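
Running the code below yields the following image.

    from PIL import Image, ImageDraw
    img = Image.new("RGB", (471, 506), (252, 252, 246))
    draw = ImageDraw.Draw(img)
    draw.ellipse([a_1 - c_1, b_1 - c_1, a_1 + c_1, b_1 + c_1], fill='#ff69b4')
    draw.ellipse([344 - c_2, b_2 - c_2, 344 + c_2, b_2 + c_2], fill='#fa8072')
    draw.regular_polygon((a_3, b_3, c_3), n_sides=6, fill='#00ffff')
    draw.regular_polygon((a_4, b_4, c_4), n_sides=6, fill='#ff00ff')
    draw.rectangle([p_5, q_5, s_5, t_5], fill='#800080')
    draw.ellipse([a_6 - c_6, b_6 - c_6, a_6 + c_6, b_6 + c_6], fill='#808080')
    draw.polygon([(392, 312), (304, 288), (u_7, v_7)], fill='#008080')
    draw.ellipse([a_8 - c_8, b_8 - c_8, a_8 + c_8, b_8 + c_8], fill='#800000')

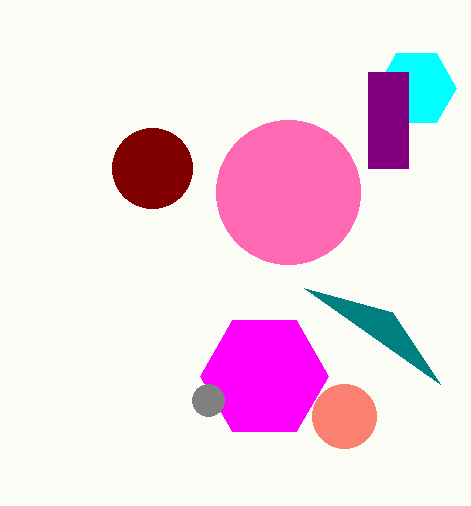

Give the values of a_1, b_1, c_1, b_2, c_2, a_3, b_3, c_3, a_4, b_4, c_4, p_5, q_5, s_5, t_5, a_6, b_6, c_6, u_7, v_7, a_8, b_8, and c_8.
a_1 = 288, b_1 = 192, c_1 = 72, b_2 = 416, c_2 = 32, a_3 = 416, b_3 = 88, c_3 = 40, a_4 = 264, b_4 = 376, c_4 = 64, p_5 = 368, q_5 = 72, s_5 = 408, t_5 = 168, a_6 = 208, b_6 = 400, c_6 = 16, u_7 = 440, v_7 = 384, a_8 = 152, b_8 = 168, c_8 = 40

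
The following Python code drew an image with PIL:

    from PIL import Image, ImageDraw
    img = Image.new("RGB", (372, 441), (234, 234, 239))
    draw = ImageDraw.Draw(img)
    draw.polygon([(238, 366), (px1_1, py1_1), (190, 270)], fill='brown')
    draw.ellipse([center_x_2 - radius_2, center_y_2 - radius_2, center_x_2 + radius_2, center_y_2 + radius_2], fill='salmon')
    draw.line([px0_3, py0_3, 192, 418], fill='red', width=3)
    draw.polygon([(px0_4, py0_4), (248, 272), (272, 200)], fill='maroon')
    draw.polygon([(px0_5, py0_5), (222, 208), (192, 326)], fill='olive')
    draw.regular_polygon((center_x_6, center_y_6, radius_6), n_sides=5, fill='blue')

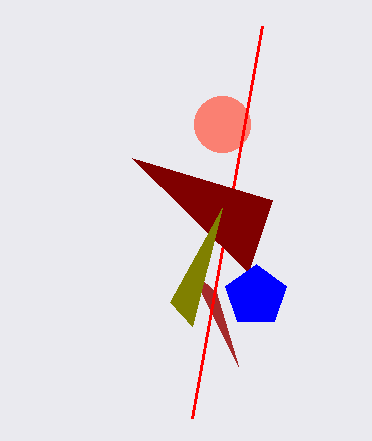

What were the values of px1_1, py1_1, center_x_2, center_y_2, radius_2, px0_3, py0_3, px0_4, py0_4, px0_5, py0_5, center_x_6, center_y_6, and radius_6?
px1_1 = 216
py1_1 = 292
center_x_2 = 222
center_y_2 = 124
radius_2 = 28
px0_3 = 262
py0_3 = 26
px0_4 = 132
py0_4 = 158
px0_5 = 170
py0_5 = 302
center_x_6 = 256
center_y_6 = 296
radius_6 = 32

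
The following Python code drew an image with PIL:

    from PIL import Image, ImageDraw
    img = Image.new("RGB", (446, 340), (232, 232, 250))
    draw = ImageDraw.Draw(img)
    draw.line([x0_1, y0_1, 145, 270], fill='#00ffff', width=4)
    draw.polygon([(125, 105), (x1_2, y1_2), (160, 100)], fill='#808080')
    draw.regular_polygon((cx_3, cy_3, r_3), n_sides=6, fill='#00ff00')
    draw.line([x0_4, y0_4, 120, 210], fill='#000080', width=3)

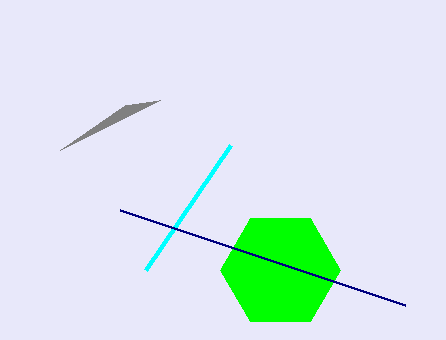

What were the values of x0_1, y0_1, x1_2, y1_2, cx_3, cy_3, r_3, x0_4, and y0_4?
x0_1 = 230
y0_1 = 145
x1_2 = 60
y1_2 = 150
cx_3 = 280
cy_3 = 270
r_3 = 60
x0_4 = 405
y0_4 = 305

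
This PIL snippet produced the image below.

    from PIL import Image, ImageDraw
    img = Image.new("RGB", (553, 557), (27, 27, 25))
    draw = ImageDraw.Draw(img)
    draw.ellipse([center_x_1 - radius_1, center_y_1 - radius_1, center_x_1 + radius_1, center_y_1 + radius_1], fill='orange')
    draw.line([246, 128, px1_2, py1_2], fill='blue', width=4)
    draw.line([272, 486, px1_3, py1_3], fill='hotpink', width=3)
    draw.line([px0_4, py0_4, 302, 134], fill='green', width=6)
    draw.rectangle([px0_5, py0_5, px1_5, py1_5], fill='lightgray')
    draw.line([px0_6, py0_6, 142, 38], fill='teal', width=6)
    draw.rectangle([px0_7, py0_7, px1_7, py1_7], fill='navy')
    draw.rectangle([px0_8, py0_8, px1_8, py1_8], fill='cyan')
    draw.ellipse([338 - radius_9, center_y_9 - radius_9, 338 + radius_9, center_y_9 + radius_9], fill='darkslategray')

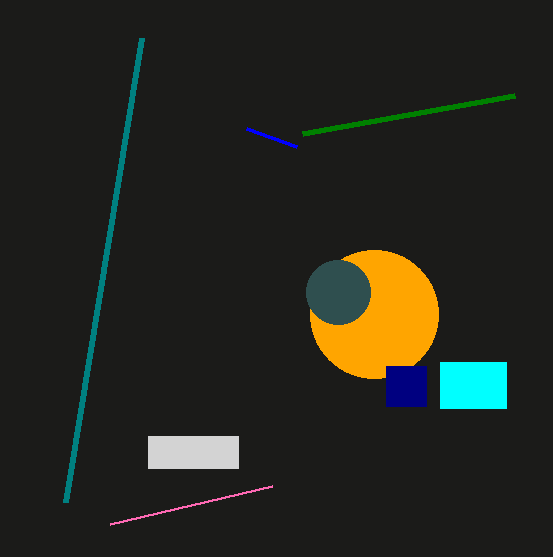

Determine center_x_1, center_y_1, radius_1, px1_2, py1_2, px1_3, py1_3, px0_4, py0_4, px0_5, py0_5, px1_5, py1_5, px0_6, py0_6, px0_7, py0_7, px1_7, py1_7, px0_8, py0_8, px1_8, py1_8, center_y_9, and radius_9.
center_x_1 = 374, center_y_1 = 314, radius_1 = 64, px1_2 = 296, py1_2 = 146, px1_3 = 110, py1_3 = 524, px0_4 = 514, py0_4 = 96, px0_5 = 148, py0_5 = 436, px1_5 = 238, py1_5 = 468, px0_6 = 66, py0_6 = 502, px0_7 = 386, py0_7 = 366, px1_7 = 426, py1_7 = 406, px0_8 = 440, py0_8 = 362, px1_8 = 506, py1_8 = 408, center_y_9 = 292, radius_9 = 32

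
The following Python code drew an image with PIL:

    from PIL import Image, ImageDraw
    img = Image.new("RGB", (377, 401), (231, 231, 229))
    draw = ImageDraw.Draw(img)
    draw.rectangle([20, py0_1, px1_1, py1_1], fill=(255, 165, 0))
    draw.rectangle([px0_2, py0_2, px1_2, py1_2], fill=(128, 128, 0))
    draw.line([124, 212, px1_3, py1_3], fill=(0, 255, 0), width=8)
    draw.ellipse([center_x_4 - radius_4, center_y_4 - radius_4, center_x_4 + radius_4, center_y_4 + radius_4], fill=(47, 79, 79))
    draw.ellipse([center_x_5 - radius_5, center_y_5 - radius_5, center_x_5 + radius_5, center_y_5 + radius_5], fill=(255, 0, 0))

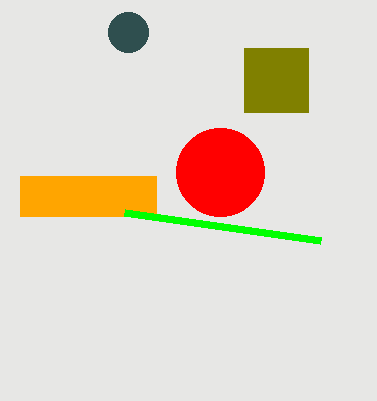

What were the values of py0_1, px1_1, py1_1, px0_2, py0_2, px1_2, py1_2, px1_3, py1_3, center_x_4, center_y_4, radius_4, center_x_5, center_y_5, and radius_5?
py0_1 = 176, px1_1 = 156, py1_1 = 216, px0_2 = 244, py0_2 = 48, px1_2 = 308, py1_2 = 112, px1_3 = 320, py1_3 = 240, center_x_4 = 128, center_y_4 = 32, radius_4 = 20, center_x_5 = 220, center_y_5 = 172, radius_5 = 44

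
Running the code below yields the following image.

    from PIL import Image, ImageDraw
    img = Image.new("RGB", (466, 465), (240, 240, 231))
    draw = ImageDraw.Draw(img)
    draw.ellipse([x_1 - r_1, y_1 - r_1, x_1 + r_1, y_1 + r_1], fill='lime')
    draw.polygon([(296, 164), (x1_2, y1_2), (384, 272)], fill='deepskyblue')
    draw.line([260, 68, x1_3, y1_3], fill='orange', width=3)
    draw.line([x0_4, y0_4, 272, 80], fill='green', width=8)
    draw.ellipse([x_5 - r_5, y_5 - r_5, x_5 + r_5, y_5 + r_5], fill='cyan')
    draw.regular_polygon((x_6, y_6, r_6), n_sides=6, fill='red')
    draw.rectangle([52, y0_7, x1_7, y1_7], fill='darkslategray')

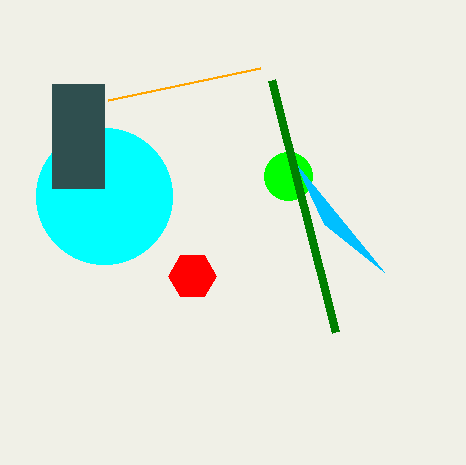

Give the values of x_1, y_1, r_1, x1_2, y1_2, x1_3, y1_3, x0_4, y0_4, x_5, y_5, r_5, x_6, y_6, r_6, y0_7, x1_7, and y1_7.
x_1 = 288; y_1 = 176; r_1 = 24; x1_2 = 324; y1_2 = 224; x1_3 = 108; y1_3 = 100; x0_4 = 336; y0_4 = 332; x_5 = 104; y_5 = 196; r_5 = 68; x_6 = 192; y_6 = 276; r_6 = 24; y0_7 = 84; x1_7 = 104; y1_7 = 188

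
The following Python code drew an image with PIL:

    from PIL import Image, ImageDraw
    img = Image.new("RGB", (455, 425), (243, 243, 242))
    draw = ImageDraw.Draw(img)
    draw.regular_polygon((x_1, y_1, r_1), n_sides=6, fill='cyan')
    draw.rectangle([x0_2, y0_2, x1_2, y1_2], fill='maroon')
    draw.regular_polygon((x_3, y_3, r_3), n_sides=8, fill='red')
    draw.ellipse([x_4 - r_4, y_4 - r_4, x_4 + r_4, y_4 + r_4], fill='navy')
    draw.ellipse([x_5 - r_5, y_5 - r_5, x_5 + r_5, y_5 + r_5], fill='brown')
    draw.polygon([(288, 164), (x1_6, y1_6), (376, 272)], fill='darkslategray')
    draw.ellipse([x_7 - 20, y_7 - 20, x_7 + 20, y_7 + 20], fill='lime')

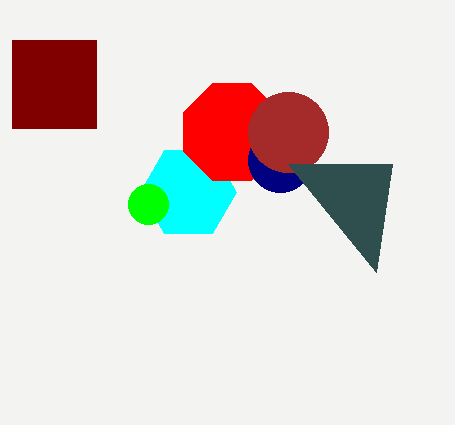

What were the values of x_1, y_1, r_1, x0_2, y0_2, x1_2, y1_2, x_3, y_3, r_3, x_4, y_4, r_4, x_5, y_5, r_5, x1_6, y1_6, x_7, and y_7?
x_1 = 188
y_1 = 192
r_1 = 48
x0_2 = 12
y0_2 = 40
x1_2 = 96
y1_2 = 128
x_3 = 232
y_3 = 132
r_3 = 52
x_4 = 280
y_4 = 160
r_4 = 32
x_5 = 288
y_5 = 132
r_5 = 40
x1_6 = 392
y1_6 = 164
x_7 = 148
y_7 = 204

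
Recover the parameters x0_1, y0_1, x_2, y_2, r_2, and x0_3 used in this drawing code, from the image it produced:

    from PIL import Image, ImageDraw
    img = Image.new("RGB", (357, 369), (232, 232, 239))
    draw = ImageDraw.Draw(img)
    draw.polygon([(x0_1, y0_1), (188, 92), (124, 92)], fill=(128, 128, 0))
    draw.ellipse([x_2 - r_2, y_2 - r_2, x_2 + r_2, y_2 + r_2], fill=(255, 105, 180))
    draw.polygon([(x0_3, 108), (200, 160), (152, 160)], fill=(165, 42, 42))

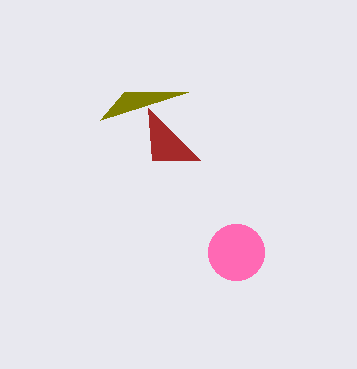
x0_1 = 100, y0_1 = 120, x_2 = 236, y_2 = 252, r_2 = 28, x0_3 = 148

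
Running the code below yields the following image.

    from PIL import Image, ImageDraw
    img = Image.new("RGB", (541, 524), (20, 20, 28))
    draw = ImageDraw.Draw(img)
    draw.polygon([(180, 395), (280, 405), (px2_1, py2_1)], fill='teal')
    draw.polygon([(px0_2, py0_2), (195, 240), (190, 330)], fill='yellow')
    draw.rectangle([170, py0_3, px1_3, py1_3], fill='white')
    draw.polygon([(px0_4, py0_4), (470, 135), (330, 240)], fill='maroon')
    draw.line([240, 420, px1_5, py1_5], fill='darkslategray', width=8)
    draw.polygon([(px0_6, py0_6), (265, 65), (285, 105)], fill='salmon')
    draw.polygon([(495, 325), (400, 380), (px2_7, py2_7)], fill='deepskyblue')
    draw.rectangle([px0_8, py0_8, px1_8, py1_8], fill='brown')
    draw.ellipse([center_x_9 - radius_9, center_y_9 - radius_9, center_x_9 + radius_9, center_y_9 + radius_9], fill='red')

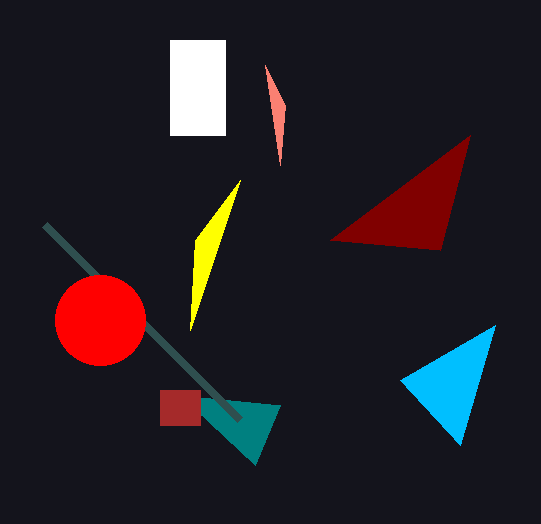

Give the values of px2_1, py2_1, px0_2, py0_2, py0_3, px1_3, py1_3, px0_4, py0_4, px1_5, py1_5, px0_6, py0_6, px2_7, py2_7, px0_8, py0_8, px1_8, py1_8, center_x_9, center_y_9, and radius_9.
px2_1 = 255
py2_1 = 465
px0_2 = 240
py0_2 = 180
py0_3 = 40
px1_3 = 225
py1_3 = 135
px0_4 = 440
py0_4 = 250
px1_5 = 45
py1_5 = 225
px0_6 = 280
py0_6 = 165
px2_7 = 460
py2_7 = 445
px0_8 = 160
py0_8 = 390
px1_8 = 200
py1_8 = 425
center_x_9 = 100
center_y_9 = 320
radius_9 = 45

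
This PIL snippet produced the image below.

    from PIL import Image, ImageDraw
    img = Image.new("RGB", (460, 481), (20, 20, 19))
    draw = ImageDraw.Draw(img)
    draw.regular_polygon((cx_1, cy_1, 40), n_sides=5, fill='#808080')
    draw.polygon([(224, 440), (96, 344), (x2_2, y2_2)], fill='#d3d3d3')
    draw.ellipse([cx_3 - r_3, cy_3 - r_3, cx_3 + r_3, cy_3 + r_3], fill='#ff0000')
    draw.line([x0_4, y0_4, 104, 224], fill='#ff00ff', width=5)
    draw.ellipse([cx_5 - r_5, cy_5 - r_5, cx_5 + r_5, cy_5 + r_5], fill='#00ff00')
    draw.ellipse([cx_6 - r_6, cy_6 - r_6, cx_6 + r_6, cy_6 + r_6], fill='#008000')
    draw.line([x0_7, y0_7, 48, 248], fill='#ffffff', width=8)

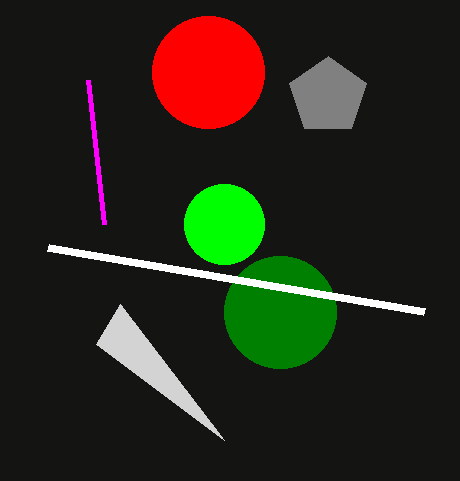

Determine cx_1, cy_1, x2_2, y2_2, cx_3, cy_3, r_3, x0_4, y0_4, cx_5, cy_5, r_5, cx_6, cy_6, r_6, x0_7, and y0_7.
cx_1 = 328, cy_1 = 96, x2_2 = 120, y2_2 = 304, cx_3 = 208, cy_3 = 72, r_3 = 56, x0_4 = 88, y0_4 = 80, cx_5 = 224, cy_5 = 224, r_5 = 40, cx_6 = 280, cy_6 = 312, r_6 = 56, x0_7 = 424, y0_7 = 312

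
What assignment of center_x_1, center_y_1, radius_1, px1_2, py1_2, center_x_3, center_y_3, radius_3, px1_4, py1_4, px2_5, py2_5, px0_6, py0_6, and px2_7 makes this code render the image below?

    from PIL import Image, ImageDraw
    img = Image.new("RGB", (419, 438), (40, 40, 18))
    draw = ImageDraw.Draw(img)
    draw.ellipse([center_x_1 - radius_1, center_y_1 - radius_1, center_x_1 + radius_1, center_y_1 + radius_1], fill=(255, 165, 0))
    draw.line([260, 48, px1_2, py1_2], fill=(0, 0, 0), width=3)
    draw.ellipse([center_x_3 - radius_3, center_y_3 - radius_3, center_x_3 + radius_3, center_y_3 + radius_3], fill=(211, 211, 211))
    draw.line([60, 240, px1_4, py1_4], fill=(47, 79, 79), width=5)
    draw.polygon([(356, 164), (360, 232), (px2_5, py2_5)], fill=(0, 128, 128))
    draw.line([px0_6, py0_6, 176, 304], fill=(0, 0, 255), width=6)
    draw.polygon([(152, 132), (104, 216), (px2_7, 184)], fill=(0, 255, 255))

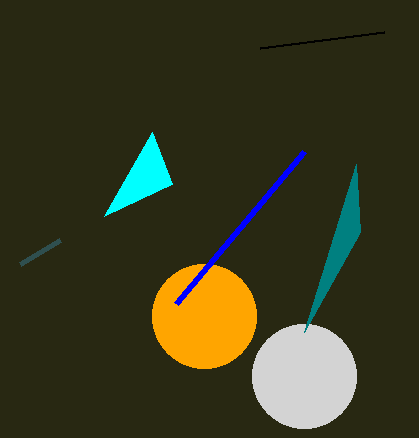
center_x_1 = 204, center_y_1 = 316, radius_1 = 52, px1_2 = 384, py1_2 = 32, center_x_3 = 304, center_y_3 = 376, radius_3 = 52, px1_4 = 20, py1_4 = 264, px2_5 = 304, py2_5 = 332, px0_6 = 304, py0_6 = 152, px2_7 = 172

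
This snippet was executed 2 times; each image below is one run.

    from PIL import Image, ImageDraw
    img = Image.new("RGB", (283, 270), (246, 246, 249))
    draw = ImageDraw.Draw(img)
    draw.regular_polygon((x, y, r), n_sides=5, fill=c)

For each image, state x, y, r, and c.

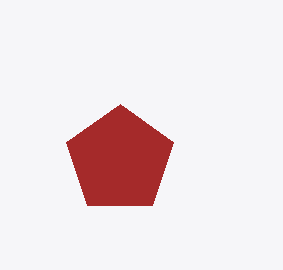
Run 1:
x = 120, y = 160, r = 56, c = 'brown'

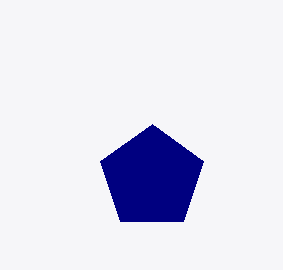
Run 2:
x = 152, y = 178, r = 54, c = 'navy'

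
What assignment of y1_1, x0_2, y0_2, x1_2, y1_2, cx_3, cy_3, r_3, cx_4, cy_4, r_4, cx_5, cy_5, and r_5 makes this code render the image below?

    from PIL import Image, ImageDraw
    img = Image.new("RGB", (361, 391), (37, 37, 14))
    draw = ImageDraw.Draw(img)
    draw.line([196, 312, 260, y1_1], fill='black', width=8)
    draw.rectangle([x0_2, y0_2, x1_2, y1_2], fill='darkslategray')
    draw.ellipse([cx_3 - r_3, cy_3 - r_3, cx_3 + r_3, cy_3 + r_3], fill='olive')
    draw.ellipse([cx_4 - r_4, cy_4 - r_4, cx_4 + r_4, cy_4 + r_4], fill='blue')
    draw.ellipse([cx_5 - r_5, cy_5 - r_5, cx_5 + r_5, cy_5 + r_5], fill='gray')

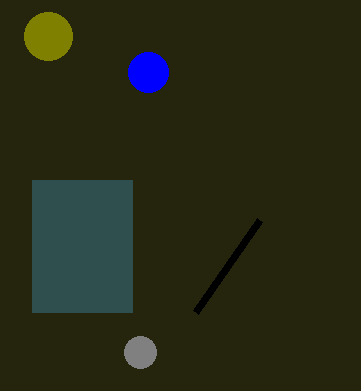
y1_1 = 220
x0_2 = 32
y0_2 = 180
x1_2 = 132
y1_2 = 312
cx_3 = 48
cy_3 = 36
r_3 = 24
cx_4 = 148
cy_4 = 72
r_4 = 20
cx_5 = 140
cy_5 = 352
r_5 = 16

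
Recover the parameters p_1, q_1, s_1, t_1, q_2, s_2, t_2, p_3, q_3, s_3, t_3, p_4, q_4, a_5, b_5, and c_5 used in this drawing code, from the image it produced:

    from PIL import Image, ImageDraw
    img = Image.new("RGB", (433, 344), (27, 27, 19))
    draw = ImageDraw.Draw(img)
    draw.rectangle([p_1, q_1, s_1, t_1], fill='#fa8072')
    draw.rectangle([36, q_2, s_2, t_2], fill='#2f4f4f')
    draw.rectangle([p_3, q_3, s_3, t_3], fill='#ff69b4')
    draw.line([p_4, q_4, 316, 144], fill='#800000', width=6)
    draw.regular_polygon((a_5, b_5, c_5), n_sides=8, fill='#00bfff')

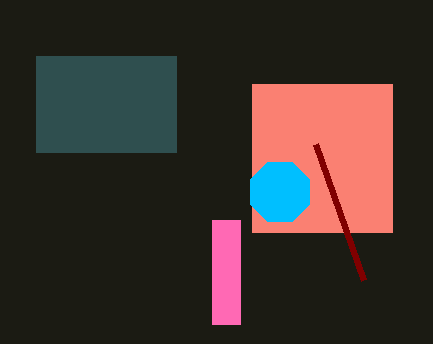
p_1 = 252
q_1 = 84
s_1 = 392
t_1 = 232
q_2 = 56
s_2 = 176
t_2 = 152
p_3 = 212
q_3 = 220
s_3 = 240
t_3 = 324
p_4 = 364
q_4 = 280
a_5 = 280
b_5 = 192
c_5 = 32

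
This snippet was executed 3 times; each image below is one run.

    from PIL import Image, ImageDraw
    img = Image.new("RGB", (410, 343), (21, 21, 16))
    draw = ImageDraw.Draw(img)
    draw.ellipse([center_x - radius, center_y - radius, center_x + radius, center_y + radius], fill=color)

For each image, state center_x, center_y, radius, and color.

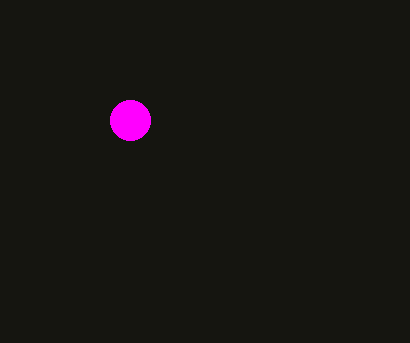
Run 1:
center_x = 130; center_y = 120; radius = 20; color = 'magenta'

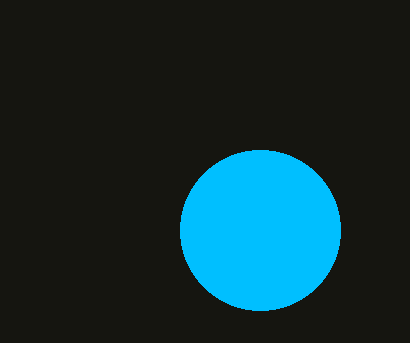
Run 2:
center_x = 260; center_y = 230; radius = 80; color = 'deepskyblue'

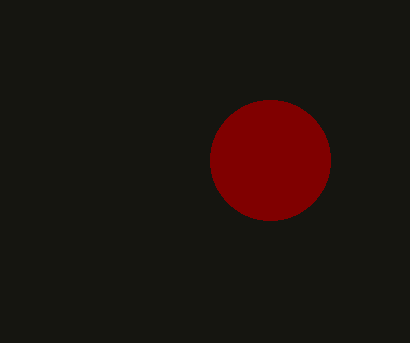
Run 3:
center_x = 270, center_y = 160, radius = 60, color = 'maroon'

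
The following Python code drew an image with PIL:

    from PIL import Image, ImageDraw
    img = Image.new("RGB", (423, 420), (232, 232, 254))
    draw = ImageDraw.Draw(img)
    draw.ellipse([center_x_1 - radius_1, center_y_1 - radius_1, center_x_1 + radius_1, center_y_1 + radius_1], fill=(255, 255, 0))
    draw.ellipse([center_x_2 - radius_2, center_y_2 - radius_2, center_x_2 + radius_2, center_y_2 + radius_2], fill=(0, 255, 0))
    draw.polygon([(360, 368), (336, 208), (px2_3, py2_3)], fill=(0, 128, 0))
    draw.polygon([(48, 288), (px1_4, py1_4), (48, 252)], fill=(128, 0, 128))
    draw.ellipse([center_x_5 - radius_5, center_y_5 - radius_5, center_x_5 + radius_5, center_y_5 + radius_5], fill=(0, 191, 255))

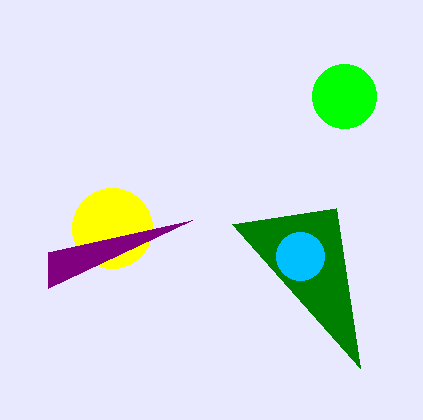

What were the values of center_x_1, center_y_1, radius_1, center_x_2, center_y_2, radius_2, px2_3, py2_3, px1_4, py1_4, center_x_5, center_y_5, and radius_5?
center_x_1 = 112
center_y_1 = 228
radius_1 = 40
center_x_2 = 344
center_y_2 = 96
radius_2 = 32
px2_3 = 232
py2_3 = 224
px1_4 = 192
py1_4 = 220
center_x_5 = 300
center_y_5 = 256
radius_5 = 24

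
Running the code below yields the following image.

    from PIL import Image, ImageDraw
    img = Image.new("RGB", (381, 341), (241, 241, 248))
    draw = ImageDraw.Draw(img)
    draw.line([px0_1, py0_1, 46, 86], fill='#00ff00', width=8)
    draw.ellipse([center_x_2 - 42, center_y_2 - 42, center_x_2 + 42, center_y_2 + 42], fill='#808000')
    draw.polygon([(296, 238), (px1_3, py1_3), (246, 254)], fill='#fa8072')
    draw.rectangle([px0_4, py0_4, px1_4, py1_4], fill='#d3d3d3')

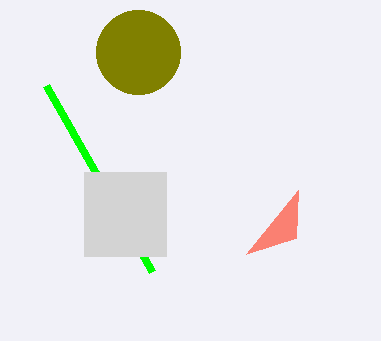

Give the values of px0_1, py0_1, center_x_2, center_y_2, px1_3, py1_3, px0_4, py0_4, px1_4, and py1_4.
px0_1 = 152
py0_1 = 272
center_x_2 = 138
center_y_2 = 52
px1_3 = 298
py1_3 = 190
px0_4 = 84
py0_4 = 172
px1_4 = 166
py1_4 = 256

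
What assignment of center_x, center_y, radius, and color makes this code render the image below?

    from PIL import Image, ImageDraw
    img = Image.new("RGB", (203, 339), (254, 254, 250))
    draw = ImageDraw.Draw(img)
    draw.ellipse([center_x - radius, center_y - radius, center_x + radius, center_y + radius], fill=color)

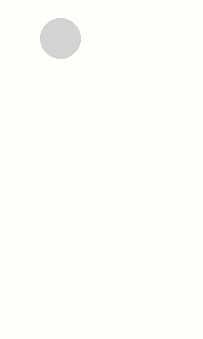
center_x = 60, center_y = 38, radius = 20, color = 'lightgray'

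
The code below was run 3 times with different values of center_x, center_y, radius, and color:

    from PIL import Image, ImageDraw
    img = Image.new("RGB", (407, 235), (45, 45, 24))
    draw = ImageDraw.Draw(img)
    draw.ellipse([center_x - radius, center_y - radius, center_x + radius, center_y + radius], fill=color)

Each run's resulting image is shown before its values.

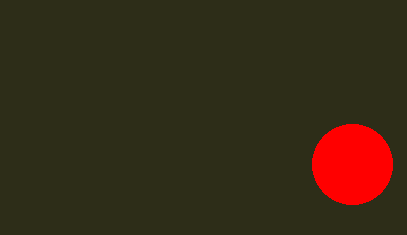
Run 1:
center_x = 352
center_y = 164
radius = 40
color = 'red'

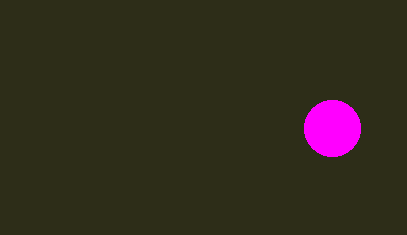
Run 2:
center_x = 332; center_y = 128; radius = 28; color = 'magenta'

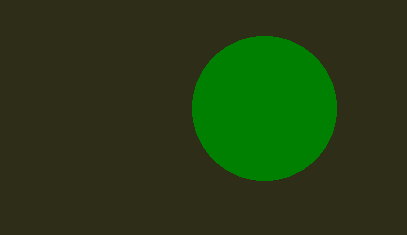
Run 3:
center_x = 264
center_y = 108
radius = 72
color = 'green'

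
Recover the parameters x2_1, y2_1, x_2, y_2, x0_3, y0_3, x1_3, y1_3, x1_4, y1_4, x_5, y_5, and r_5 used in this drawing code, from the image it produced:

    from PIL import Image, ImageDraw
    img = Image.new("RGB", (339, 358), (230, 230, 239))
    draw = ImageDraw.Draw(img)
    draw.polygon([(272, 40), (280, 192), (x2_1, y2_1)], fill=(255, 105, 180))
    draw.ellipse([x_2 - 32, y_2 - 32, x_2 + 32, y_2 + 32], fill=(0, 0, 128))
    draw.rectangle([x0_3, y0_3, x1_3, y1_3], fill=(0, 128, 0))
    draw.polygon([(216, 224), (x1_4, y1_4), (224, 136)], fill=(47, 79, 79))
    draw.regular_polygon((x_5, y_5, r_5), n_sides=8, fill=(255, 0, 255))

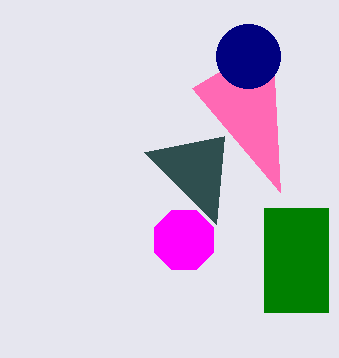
x2_1 = 192, y2_1 = 88, x_2 = 248, y_2 = 56, x0_3 = 264, y0_3 = 208, x1_3 = 328, y1_3 = 312, x1_4 = 144, y1_4 = 152, x_5 = 184, y_5 = 240, r_5 = 32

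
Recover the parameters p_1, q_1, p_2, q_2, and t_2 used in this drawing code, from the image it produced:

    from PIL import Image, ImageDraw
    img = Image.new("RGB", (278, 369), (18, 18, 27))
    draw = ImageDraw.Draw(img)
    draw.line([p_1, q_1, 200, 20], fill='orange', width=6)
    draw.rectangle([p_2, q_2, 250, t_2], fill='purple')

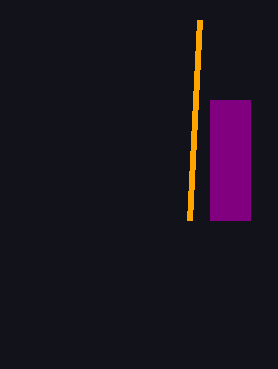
p_1 = 190
q_1 = 220
p_2 = 210
q_2 = 100
t_2 = 220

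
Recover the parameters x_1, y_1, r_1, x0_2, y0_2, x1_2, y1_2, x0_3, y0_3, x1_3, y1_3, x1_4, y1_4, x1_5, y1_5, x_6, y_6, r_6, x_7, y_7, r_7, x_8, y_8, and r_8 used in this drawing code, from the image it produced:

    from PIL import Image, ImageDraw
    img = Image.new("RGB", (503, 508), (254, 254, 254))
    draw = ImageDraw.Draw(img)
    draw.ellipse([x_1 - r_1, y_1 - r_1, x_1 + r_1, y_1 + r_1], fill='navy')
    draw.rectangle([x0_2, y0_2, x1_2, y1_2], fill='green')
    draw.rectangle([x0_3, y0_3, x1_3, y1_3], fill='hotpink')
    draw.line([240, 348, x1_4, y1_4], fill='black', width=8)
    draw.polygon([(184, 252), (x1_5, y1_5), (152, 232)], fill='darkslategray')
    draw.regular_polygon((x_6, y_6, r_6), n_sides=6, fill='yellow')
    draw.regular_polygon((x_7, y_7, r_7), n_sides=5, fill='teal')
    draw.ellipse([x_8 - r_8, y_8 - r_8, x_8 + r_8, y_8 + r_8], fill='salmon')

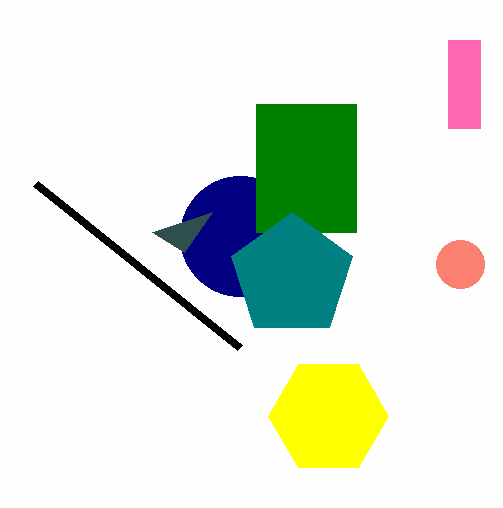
x_1 = 240; y_1 = 236; r_1 = 60; x0_2 = 256; y0_2 = 104; x1_2 = 356; y1_2 = 232; x0_3 = 448; y0_3 = 40; x1_3 = 480; y1_3 = 128; x1_4 = 36; y1_4 = 184; x1_5 = 212; y1_5 = 212; x_6 = 328; y_6 = 416; r_6 = 60; x_7 = 292; y_7 = 276; r_7 = 64; x_8 = 460; y_8 = 264; r_8 = 24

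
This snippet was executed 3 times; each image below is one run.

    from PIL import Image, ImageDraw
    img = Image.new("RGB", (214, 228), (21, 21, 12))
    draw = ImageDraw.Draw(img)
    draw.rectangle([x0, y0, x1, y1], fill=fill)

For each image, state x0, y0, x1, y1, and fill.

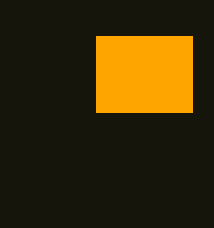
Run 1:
x0 = 96, y0 = 36, x1 = 192, y1 = 112, fill = 'orange'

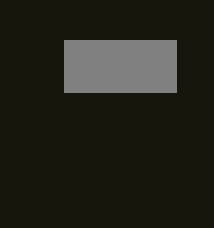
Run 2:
x0 = 64, y0 = 40, x1 = 176, y1 = 92, fill = 'gray'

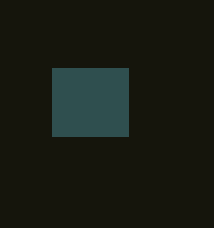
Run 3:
x0 = 52, y0 = 68, x1 = 128, y1 = 136, fill = 'darkslategray'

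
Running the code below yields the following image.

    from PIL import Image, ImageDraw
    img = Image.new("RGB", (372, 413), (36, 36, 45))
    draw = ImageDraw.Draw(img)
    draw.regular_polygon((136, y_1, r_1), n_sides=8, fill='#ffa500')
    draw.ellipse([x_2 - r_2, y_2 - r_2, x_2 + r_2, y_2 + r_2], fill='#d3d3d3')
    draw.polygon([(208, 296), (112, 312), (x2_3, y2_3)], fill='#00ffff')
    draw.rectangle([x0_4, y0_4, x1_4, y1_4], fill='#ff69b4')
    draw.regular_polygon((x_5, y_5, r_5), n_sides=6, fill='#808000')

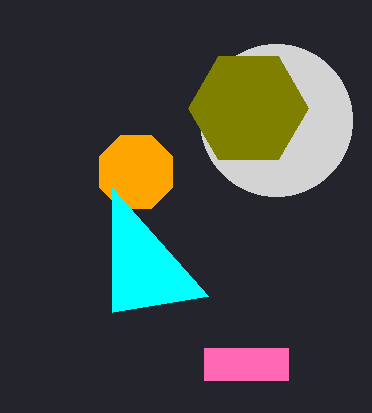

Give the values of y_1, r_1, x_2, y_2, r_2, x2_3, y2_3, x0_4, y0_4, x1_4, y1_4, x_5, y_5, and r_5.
y_1 = 172, r_1 = 40, x_2 = 276, y_2 = 120, r_2 = 76, x2_3 = 112, y2_3 = 188, x0_4 = 204, y0_4 = 348, x1_4 = 288, y1_4 = 380, x_5 = 248, y_5 = 108, r_5 = 60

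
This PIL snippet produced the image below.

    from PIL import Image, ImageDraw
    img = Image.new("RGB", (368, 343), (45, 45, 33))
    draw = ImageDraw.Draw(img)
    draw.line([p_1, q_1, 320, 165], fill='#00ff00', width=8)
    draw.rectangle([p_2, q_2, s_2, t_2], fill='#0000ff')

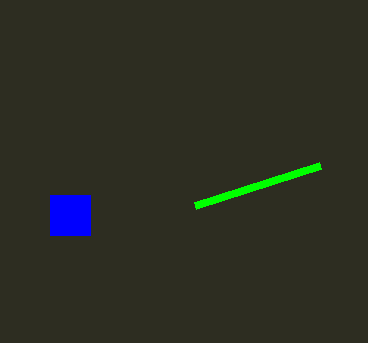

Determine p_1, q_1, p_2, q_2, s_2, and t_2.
p_1 = 195; q_1 = 205; p_2 = 50; q_2 = 195; s_2 = 90; t_2 = 235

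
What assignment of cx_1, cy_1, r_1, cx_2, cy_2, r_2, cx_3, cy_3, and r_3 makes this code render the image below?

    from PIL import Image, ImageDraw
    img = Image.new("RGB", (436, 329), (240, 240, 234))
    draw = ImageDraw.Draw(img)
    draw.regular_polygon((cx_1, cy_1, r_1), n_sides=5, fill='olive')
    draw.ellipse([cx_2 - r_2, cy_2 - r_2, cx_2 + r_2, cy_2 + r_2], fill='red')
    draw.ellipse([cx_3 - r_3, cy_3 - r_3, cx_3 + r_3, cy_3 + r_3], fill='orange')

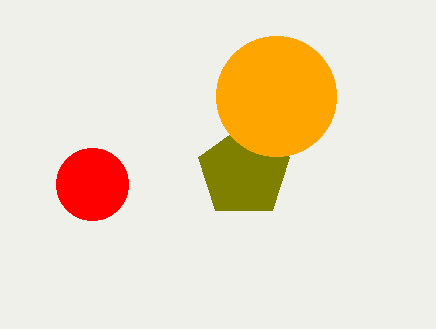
cx_1 = 244, cy_1 = 172, r_1 = 48, cx_2 = 92, cy_2 = 184, r_2 = 36, cx_3 = 276, cy_3 = 96, r_3 = 60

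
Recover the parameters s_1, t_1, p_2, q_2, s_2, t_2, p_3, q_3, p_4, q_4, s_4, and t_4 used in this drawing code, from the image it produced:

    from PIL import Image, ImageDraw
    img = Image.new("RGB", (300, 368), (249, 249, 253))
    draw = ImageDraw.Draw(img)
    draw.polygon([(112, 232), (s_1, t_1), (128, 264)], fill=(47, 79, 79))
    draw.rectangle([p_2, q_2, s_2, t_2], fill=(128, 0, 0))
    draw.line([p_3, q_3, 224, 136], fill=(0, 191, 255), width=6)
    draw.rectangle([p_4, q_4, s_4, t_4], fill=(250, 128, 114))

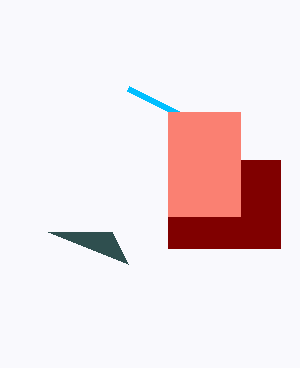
s_1 = 48, t_1 = 232, p_2 = 168, q_2 = 160, s_2 = 280, t_2 = 248, p_3 = 128, q_3 = 88, p_4 = 168, q_4 = 112, s_4 = 240, t_4 = 216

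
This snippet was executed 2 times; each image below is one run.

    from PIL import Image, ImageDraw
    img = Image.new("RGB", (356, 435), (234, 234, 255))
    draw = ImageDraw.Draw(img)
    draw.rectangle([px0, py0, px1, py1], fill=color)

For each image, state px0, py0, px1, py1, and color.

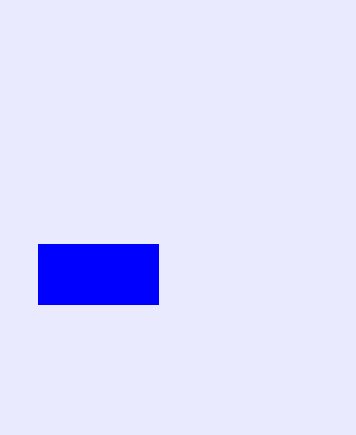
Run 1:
px0 = 38
py0 = 244
px1 = 158
py1 = 304
color = 'blue'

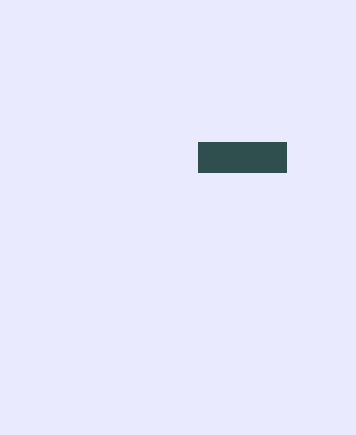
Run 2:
px0 = 198
py0 = 142
px1 = 286
py1 = 172
color = 'darkslategray'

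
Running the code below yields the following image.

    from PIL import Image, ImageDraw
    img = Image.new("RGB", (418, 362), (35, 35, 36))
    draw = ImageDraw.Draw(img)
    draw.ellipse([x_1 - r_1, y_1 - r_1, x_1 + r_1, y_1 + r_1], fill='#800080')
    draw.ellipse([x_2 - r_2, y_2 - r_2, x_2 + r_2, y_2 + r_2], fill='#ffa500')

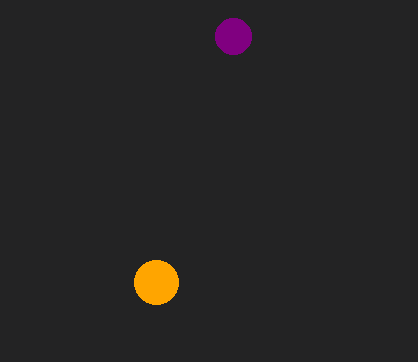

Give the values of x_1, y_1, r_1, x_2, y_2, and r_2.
x_1 = 233, y_1 = 36, r_1 = 18, x_2 = 156, y_2 = 282, r_2 = 22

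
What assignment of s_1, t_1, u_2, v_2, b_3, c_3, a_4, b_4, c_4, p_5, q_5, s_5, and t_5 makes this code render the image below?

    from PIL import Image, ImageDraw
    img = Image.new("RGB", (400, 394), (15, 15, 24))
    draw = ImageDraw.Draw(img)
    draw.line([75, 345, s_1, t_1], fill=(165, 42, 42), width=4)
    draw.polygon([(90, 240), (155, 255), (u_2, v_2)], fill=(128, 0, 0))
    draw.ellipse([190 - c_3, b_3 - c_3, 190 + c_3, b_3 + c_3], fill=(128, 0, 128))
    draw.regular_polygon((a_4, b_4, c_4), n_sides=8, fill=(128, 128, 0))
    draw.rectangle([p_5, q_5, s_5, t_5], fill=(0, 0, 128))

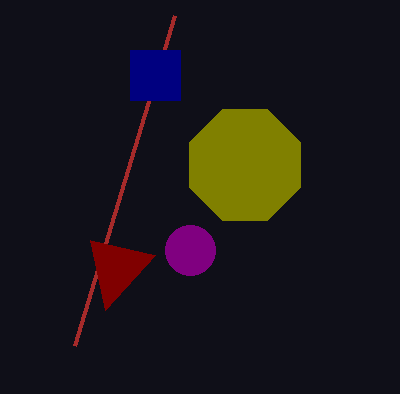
s_1 = 175
t_1 = 15
u_2 = 105
v_2 = 310
b_3 = 250
c_3 = 25
a_4 = 245
b_4 = 165
c_4 = 60
p_5 = 130
q_5 = 50
s_5 = 180
t_5 = 100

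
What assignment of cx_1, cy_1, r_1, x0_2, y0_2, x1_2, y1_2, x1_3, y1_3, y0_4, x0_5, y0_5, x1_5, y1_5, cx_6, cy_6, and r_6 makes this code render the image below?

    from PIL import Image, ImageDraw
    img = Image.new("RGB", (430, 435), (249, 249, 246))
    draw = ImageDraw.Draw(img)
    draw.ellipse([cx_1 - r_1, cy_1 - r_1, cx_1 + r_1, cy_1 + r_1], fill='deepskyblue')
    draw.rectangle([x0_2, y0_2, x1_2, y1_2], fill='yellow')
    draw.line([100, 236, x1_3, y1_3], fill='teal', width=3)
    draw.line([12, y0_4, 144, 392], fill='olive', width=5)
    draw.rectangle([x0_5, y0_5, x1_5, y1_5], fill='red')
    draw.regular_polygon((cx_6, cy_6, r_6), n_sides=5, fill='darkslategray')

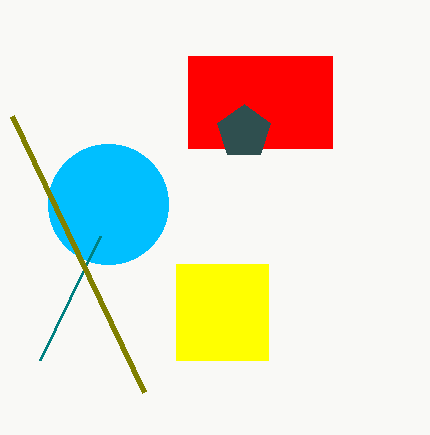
cx_1 = 108; cy_1 = 204; r_1 = 60; x0_2 = 176; y0_2 = 264; x1_2 = 268; y1_2 = 360; x1_3 = 40; y1_3 = 360; y0_4 = 116; x0_5 = 188; y0_5 = 56; x1_5 = 332; y1_5 = 148; cx_6 = 244; cy_6 = 132; r_6 = 28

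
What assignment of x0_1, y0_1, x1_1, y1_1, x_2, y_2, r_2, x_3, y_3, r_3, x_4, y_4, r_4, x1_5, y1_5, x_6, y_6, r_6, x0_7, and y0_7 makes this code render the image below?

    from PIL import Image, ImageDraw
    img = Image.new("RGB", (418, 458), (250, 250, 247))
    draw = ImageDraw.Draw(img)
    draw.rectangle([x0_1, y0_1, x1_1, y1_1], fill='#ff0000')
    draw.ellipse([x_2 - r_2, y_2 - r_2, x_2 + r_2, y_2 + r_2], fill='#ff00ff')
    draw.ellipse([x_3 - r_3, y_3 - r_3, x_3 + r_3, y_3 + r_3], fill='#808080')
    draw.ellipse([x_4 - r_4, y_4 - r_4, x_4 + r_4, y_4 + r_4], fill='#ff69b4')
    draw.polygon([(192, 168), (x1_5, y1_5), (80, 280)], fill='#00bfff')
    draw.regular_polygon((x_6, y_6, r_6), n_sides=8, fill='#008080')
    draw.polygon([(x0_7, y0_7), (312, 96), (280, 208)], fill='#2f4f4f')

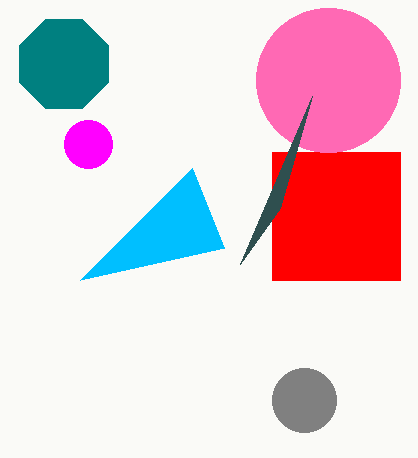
x0_1 = 272, y0_1 = 152, x1_1 = 400, y1_1 = 280, x_2 = 88, y_2 = 144, r_2 = 24, x_3 = 304, y_3 = 400, r_3 = 32, x_4 = 328, y_4 = 80, r_4 = 72, x1_5 = 224, y1_5 = 248, x_6 = 64, y_6 = 64, r_6 = 48, x0_7 = 240, y0_7 = 264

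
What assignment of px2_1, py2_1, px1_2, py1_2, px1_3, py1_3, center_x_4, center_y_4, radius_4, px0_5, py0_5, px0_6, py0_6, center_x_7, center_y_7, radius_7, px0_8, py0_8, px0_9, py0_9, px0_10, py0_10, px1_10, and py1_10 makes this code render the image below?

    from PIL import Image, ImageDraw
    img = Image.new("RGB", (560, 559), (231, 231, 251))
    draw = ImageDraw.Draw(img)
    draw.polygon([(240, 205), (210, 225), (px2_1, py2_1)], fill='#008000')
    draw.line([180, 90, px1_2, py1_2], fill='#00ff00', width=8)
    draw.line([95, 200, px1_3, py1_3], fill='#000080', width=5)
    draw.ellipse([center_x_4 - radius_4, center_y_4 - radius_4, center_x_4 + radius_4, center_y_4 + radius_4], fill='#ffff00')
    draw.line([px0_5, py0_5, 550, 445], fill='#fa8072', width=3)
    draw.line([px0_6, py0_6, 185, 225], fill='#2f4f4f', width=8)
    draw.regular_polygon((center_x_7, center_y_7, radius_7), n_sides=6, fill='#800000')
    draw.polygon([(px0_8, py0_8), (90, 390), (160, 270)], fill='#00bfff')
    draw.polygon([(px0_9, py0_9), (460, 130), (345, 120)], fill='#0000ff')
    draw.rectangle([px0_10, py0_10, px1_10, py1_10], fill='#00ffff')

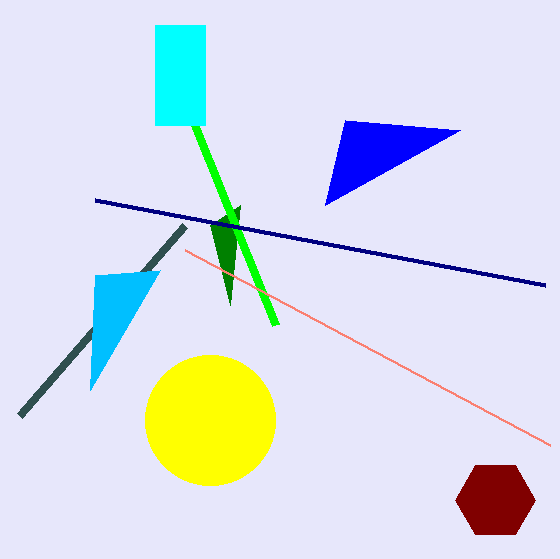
px2_1 = 230
py2_1 = 305
px1_2 = 275
py1_2 = 325
px1_3 = 545
py1_3 = 285
center_x_4 = 210
center_y_4 = 420
radius_4 = 65
px0_5 = 185
py0_5 = 250
px0_6 = 20
py0_6 = 415
center_x_7 = 495
center_y_7 = 500
radius_7 = 40
px0_8 = 95
py0_8 = 275
px0_9 = 325
py0_9 = 205
px0_10 = 155
py0_10 = 25
px1_10 = 205
py1_10 = 125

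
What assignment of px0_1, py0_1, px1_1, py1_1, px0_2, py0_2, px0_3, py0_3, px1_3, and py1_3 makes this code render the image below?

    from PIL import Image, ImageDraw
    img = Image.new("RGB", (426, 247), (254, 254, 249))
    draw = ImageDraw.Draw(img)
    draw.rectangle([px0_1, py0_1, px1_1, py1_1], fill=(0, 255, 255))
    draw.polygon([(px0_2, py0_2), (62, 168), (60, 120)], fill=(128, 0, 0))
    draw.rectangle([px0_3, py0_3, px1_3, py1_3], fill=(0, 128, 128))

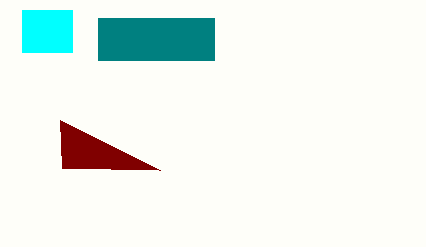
px0_1 = 22; py0_1 = 10; px1_1 = 72; py1_1 = 52; px0_2 = 160; py0_2 = 170; px0_3 = 98; py0_3 = 18; px1_3 = 214; py1_3 = 60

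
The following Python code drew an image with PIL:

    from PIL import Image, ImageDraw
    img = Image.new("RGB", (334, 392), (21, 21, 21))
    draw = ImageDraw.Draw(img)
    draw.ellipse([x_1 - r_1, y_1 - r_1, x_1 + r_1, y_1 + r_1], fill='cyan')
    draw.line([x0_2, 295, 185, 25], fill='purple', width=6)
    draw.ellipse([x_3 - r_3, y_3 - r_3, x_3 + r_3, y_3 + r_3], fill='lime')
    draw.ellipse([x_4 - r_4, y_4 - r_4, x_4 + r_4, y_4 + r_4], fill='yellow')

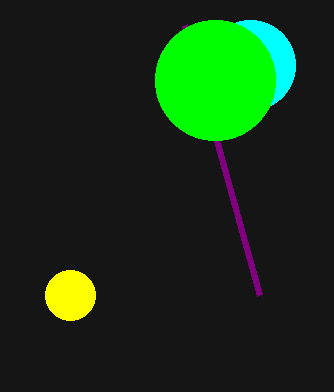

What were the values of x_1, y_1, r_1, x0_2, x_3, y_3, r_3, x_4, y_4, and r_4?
x_1 = 250
y_1 = 65
r_1 = 45
x0_2 = 260
x_3 = 215
y_3 = 80
r_3 = 60
x_4 = 70
y_4 = 295
r_4 = 25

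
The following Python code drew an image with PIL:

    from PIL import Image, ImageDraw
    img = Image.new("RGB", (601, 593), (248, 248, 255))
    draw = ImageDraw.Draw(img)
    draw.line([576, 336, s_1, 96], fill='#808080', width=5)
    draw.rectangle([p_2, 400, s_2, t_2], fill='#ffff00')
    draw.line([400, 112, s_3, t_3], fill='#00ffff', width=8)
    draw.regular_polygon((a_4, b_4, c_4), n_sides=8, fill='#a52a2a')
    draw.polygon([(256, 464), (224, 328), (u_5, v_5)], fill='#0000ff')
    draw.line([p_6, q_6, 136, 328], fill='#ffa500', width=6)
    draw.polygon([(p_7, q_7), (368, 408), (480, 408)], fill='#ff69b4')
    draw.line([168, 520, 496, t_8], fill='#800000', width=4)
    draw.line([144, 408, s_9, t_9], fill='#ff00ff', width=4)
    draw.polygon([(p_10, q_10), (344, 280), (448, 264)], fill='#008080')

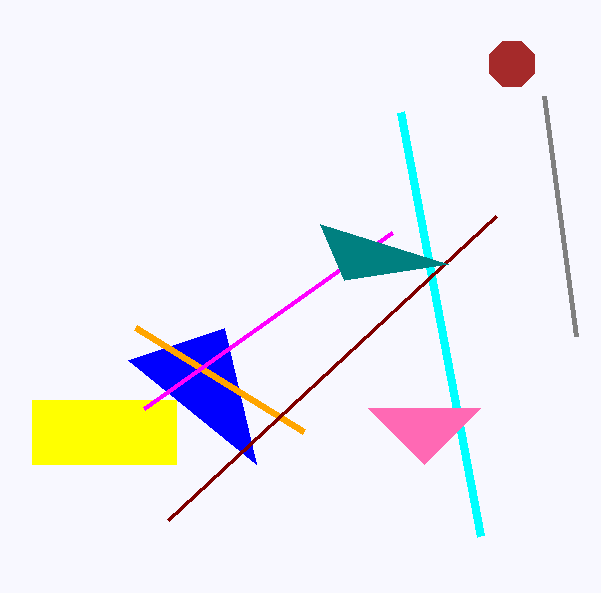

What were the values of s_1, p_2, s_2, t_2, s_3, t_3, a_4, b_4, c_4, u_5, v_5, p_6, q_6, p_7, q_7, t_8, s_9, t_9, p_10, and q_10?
s_1 = 544; p_2 = 32; s_2 = 176; t_2 = 464; s_3 = 480; t_3 = 536; a_4 = 512; b_4 = 64; c_4 = 24; u_5 = 128; v_5 = 360; p_6 = 304; q_6 = 432; p_7 = 424; q_7 = 464; t_8 = 216; s_9 = 392; t_9 = 232; p_10 = 320; q_10 = 224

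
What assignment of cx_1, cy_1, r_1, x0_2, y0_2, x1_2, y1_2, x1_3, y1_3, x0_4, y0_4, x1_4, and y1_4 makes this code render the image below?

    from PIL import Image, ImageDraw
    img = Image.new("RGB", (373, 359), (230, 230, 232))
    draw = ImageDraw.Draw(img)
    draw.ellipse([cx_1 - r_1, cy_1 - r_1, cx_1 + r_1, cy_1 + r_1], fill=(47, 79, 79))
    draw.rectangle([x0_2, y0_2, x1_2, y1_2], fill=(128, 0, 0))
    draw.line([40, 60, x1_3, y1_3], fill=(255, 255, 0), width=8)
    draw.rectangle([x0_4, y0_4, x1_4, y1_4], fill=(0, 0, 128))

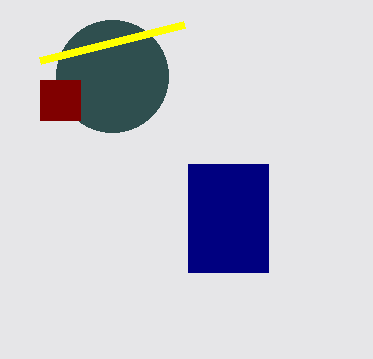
cx_1 = 112; cy_1 = 76; r_1 = 56; x0_2 = 40; y0_2 = 80; x1_2 = 80; y1_2 = 120; x1_3 = 184; y1_3 = 24; x0_4 = 188; y0_4 = 164; x1_4 = 268; y1_4 = 272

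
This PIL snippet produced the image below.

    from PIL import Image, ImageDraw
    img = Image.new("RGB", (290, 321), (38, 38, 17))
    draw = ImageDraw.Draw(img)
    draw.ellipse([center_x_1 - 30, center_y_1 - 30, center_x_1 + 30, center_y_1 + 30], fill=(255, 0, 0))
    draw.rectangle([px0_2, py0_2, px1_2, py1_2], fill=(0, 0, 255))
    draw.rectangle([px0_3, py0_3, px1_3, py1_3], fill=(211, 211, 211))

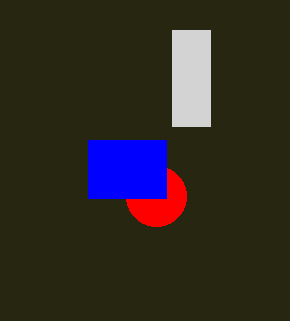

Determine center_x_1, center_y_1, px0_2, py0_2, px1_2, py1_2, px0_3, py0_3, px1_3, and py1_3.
center_x_1 = 156; center_y_1 = 196; px0_2 = 88; py0_2 = 140; px1_2 = 166; py1_2 = 198; px0_3 = 172; py0_3 = 30; px1_3 = 210; py1_3 = 126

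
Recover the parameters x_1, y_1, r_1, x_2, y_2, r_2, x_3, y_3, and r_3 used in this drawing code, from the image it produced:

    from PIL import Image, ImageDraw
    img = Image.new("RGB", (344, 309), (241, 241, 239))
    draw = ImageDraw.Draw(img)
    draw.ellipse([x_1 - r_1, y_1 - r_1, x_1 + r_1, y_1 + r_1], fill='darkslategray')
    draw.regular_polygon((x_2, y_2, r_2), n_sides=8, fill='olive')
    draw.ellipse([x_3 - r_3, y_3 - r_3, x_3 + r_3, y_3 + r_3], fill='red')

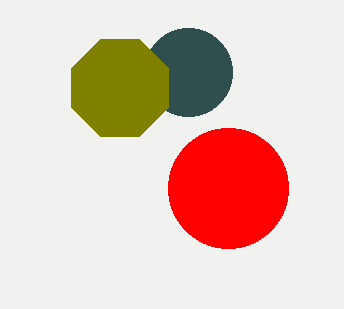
x_1 = 188
y_1 = 72
r_1 = 44
x_2 = 120
y_2 = 88
r_2 = 52
x_3 = 228
y_3 = 188
r_3 = 60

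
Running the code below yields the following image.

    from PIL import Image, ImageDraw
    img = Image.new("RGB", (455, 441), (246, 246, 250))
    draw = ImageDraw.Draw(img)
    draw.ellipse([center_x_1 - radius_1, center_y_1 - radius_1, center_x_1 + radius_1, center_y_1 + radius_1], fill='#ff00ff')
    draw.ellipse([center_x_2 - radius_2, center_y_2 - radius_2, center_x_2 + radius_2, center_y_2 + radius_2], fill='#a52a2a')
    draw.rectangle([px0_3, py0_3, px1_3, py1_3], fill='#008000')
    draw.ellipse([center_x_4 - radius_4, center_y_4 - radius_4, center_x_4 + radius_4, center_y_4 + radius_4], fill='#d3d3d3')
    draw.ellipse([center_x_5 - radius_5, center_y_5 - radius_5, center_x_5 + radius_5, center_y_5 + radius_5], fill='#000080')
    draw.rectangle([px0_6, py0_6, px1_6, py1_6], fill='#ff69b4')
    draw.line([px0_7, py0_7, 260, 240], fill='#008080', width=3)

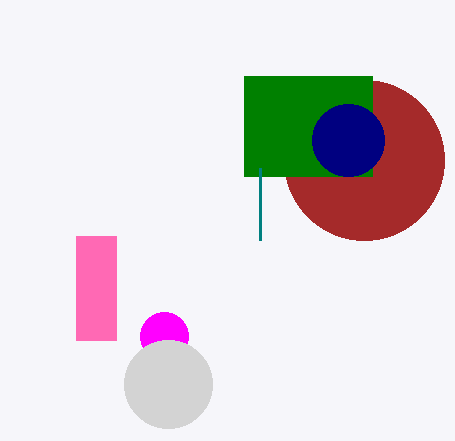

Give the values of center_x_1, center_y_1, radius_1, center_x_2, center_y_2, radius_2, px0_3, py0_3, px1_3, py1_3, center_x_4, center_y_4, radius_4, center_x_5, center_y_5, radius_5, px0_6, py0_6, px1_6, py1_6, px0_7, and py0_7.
center_x_1 = 164
center_y_1 = 336
radius_1 = 24
center_x_2 = 364
center_y_2 = 160
radius_2 = 80
px0_3 = 244
py0_3 = 76
px1_3 = 372
py1_3 = 176
center_x_4 = 168
center_y_4 = 384
radius_4 = 44
center_x_5 = 348
center_y_5 = 140
radius_5 = 36
px0_6 = 76
py0_6 = 236
px1_6 = 116
py1_6 = 340
px0_7 = 260
py0_7 = 168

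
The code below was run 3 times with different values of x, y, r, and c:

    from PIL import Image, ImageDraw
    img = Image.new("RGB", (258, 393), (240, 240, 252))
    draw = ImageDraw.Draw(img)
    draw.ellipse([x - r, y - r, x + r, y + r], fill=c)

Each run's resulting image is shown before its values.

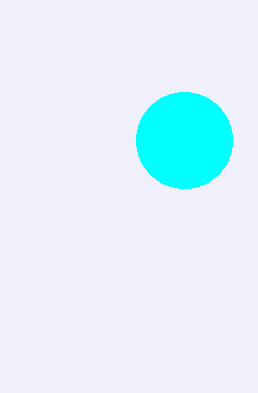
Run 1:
x = 184
y = 140
r = 48
c = 'cyan'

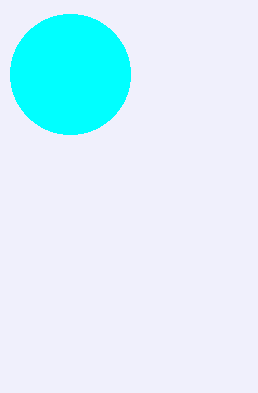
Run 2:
x = 70
y = 74
r = 60
c = 'cyan'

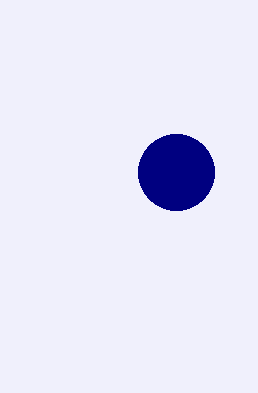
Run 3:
x = 176
y = 172
r = 38
c = 'navy'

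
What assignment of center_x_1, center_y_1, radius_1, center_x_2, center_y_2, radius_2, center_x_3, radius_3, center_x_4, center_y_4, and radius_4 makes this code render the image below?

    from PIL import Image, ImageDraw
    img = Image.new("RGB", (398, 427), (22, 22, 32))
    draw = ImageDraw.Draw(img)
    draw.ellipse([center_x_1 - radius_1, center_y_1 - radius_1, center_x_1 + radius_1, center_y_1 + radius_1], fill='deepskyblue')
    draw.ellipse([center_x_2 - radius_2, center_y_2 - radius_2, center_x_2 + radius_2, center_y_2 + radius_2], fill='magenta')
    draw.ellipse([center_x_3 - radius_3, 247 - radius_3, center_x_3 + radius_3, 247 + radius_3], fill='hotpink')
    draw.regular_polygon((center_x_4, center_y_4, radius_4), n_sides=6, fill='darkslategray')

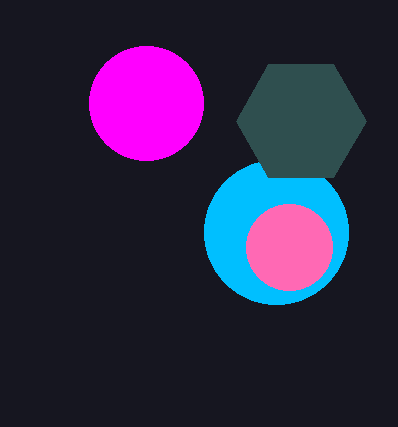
center_x_1 = 276, center_y_1 = 232, radius_1 = 72, center_x_2 = 146, center_y_2 = 103, radius_2 = 57, center_x_3 = 289, radius_3 = 43, center_x_4 = 301, center_y_4 = 121, radius_4 = 65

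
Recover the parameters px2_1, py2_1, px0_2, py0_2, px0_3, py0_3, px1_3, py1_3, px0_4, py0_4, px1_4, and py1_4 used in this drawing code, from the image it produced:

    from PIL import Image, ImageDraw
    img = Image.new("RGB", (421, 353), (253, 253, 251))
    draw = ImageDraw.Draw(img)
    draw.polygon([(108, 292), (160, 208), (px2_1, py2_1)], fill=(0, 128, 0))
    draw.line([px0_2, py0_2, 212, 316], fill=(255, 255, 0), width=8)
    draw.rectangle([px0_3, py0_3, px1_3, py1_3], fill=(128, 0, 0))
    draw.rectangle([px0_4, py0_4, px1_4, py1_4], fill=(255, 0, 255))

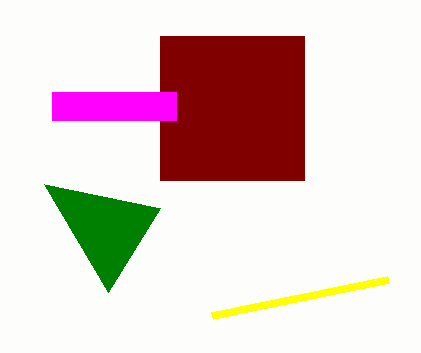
px2_1 = 44; py2_1 = 184; px0_2 = 388; py0_2 = 280; px0_3 = 160; py0_3 = 36; px1_3 = 304; py1_3 = 180; px0_4 = 52; py0_4 = 92; px1_4 = 176; py1_4 = 120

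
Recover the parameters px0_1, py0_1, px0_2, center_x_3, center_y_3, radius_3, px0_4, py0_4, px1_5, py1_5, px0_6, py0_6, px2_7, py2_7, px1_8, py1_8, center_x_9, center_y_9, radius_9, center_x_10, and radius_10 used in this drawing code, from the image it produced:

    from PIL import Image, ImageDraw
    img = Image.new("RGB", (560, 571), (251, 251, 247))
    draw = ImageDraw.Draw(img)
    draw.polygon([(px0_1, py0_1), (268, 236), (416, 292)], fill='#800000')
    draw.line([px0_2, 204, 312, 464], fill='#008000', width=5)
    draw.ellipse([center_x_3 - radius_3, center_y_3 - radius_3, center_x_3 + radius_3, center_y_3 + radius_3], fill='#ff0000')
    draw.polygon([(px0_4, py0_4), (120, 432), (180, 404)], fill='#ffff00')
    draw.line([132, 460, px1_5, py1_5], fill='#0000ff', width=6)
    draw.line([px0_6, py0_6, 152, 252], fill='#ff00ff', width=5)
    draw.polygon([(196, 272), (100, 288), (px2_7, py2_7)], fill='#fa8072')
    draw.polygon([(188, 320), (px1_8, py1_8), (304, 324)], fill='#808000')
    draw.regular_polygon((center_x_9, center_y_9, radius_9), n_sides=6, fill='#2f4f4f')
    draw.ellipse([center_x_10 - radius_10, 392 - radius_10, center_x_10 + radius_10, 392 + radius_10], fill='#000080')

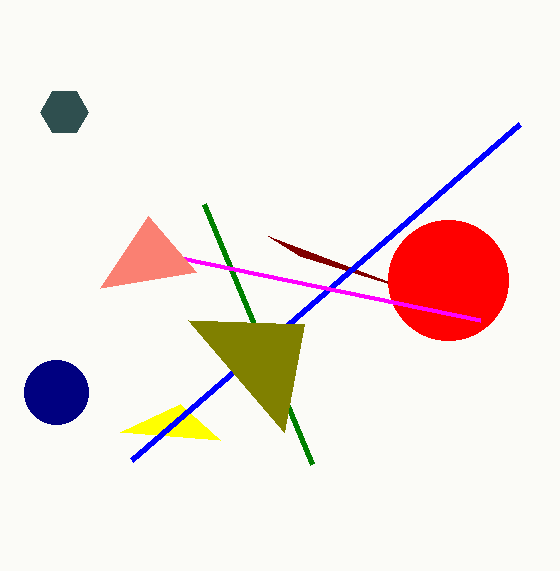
px0_1 = 300
py0_1 = 256
px0_2 = 204
center_x_3 = 448
center_y_3 = 280
radius_3 = 60
px0_4 = 220
py0_4 = 440
px1_5 = 520
py1_5 = 124
px0_6 = 480
py0_6 = 320
px2_7 = 148
py2_7 = 216
px1_8 = 284
py1_8 = 432
center_x_9 = 64
center_y_9 = 112
radius_9 = 24
center_x_10 = 56
radius_10 = 32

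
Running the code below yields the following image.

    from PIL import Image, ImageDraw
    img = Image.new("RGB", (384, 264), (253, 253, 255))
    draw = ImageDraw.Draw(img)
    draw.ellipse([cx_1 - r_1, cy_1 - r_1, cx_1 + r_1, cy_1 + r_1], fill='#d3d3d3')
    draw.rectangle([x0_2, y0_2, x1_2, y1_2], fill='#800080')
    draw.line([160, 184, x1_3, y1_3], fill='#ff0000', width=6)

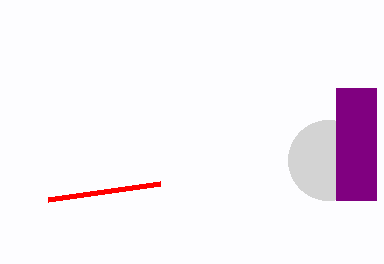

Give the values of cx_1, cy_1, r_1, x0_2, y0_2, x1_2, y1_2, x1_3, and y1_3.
cx_1 = 328, cy_1 = 160, r_1 = 40, x0_2 = 336, y0_2 = 88, x1_2 = 376, y1_2 = 200, x1_3 = 48, y1_3 = 200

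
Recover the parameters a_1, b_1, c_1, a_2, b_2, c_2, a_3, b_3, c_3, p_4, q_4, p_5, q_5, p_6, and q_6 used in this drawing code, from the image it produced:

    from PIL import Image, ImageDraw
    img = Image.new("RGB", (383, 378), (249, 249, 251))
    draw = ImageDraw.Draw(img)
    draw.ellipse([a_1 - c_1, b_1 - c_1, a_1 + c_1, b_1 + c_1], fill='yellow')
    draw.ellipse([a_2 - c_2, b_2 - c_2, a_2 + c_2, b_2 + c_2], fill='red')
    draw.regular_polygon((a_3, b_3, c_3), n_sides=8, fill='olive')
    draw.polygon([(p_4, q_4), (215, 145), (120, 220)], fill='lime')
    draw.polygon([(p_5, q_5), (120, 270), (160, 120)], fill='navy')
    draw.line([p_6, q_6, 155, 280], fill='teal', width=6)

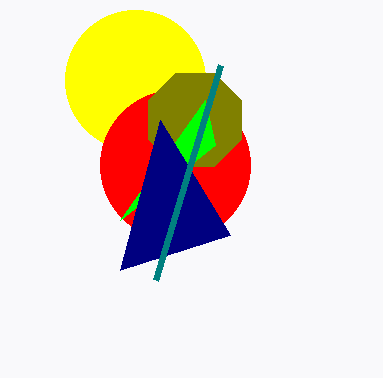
a_1 = 135, b_1 = 80, c_1 = 70, a_2 = 175, b_2 = 165, c_2 = 75, a_3 = 195, b_3 = 120, c_3 = 50, p_4 = 205, q_4 = 100, p_5 = 230, q_5 = 235, p_6 = 220, q_6 = 65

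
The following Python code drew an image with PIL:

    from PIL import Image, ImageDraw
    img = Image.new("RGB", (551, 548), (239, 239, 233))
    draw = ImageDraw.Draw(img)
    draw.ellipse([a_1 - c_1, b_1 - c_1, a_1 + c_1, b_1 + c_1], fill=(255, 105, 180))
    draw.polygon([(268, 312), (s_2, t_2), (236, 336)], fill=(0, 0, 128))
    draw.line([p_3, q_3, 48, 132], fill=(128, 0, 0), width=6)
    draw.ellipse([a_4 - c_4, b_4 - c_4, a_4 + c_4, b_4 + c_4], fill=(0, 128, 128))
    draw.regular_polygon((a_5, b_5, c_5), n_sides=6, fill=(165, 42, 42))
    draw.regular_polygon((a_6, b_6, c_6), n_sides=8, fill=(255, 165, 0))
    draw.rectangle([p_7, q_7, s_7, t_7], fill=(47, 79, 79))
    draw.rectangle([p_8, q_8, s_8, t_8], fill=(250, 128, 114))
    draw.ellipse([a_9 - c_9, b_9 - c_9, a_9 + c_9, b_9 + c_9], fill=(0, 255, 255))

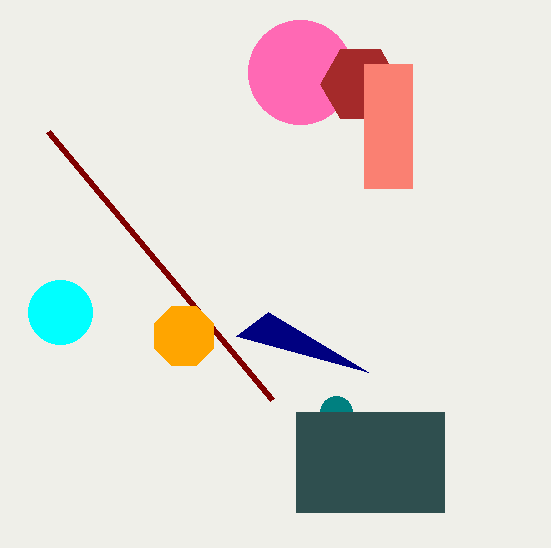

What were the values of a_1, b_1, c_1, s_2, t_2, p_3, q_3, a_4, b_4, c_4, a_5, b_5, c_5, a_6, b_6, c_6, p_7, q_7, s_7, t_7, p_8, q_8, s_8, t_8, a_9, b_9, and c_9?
a_1 = 300, b_1 = 72, c_1 = 52, s_2 = 368, t_2 = 372, p_3 = 272, q_3 = 400, a_4 = 336, b_4 = 412, c_4 = 16, a_5 = 360, b_5 = 84, c_5 = 40, a_6 = 184, b_6 = 336, c_6 = 32, p_7 = 296, q_7 = 412, s_7 = 444, t_7 = 512, p_8 = 364, q_8 = 64, s_8 = 412, t_8 = 188, a_9 = 60, b_9 = 312, c_9 = 32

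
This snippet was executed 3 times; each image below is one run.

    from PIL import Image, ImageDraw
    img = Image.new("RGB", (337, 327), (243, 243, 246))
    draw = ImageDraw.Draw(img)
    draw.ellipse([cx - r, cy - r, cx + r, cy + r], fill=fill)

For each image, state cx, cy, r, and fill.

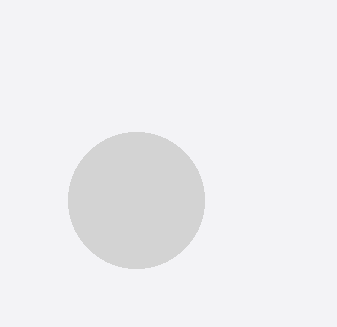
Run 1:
cx = 136; cy = 200; r = 68; fill = 'lightgray'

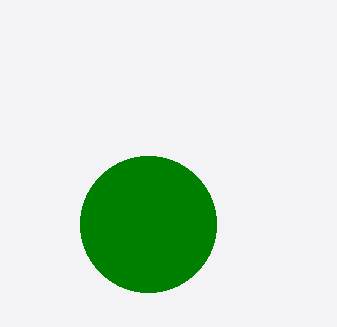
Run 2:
cx = 148
cy = 224
r = 68
fill = 'green'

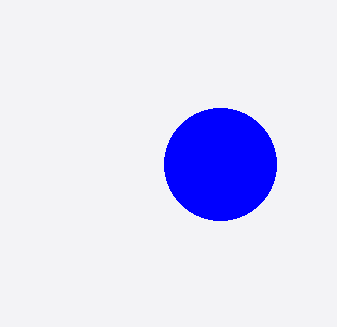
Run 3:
cx = 220, cy = 164, r = 56, fill = 'blue'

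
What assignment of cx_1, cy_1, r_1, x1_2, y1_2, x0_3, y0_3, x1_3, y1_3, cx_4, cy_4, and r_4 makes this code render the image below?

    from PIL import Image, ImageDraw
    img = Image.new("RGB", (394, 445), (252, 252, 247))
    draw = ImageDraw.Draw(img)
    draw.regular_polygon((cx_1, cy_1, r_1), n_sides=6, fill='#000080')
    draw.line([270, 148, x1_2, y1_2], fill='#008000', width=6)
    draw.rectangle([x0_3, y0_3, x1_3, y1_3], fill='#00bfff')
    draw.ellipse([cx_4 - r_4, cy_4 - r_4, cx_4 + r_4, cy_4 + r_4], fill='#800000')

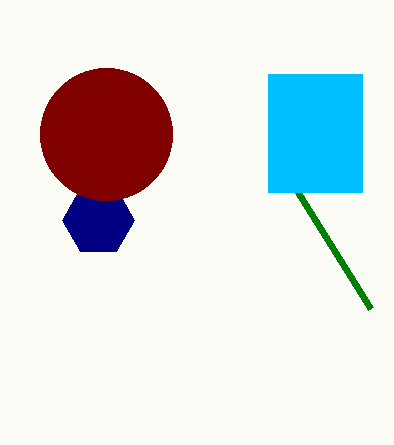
cx_1 = 98
cy_1 = 220
r_1 = 36
x1_2 = 370
y1_2 = 308
x0_3 = 268
y0_3 = 74
x1_3 = 362
y1_3 = 192
cx_4 = 106
cy_4 = 134
r_4 = 66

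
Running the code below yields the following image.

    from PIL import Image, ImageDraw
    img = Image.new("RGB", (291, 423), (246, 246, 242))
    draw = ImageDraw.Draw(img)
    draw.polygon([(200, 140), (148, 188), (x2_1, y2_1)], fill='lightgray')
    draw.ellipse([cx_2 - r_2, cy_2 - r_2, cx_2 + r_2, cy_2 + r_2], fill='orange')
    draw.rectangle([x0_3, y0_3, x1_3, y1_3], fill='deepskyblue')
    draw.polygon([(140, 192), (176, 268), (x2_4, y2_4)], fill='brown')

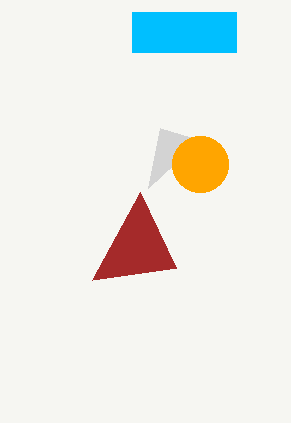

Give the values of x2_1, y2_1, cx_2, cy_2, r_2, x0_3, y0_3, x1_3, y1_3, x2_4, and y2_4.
x2_1 = 160, y2_1 = 128, cx_2 = 200, cy_2 = 164, r_2 = 28, x0_3 = 132, y0_3 = 12, x1_3 = 236, y1_3 = 52, x2_4 = 92, y2_4 = 280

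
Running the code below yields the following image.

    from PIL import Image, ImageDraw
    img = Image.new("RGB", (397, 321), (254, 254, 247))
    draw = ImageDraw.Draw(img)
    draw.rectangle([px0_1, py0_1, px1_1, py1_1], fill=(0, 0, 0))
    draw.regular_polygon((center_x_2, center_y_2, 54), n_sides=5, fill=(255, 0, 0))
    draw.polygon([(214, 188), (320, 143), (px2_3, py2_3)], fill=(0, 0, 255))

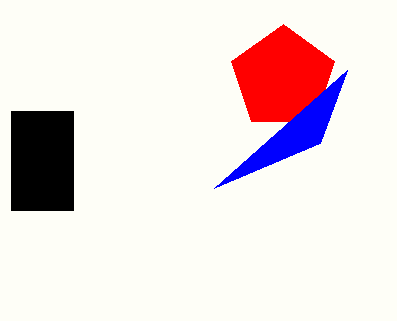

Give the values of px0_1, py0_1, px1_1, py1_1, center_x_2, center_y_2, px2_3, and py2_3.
px0_1 = 11, py0_1 = 111, px1_1 = 73, py1_1 = 210, center_x_2 = 283, center_y_2 = 78, px2_3 = 347, py2_3 = 70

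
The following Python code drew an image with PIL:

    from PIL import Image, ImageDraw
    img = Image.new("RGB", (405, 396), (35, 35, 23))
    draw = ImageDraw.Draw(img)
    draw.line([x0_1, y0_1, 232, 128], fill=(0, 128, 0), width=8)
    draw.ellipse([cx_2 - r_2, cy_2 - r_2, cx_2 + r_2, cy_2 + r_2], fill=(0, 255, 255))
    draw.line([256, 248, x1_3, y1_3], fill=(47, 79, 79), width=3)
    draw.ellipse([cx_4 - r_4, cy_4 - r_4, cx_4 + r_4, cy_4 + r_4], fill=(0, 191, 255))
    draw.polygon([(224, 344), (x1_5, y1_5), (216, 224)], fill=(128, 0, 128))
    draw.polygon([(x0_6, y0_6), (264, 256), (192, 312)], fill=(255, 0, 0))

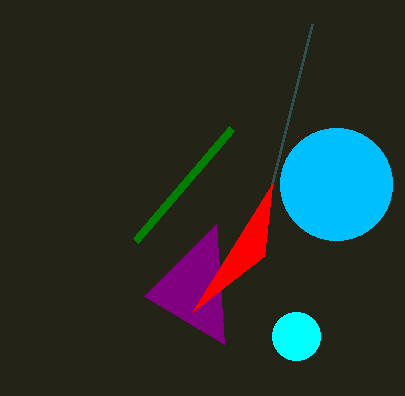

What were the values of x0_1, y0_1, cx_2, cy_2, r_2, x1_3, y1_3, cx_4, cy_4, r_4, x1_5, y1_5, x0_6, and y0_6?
x0_1 = 136, y0_1 = 240, cx_2 = 296, cy_2 = 336, r_2 = 24, x1_3 = 312, y1_3 = 24, cx_4 = 336, cy_4 = 184, r_4 = 56, x1_5 = 144, y1_5 = 296, x0_6 = 272, y0_6 = 184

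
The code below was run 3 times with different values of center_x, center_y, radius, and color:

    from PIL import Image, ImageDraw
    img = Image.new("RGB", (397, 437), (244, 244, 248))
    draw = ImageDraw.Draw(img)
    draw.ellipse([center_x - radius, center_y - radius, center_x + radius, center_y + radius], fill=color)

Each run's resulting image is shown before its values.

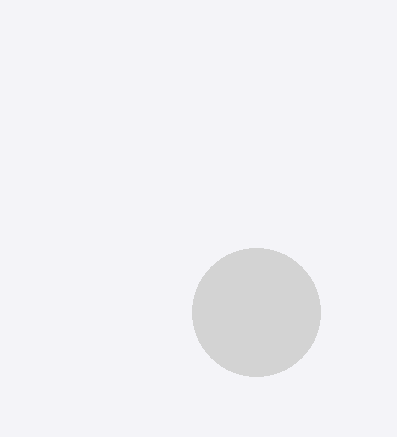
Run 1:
center_x = 256; center_y = 312; radius = 64; color = 'lightgray'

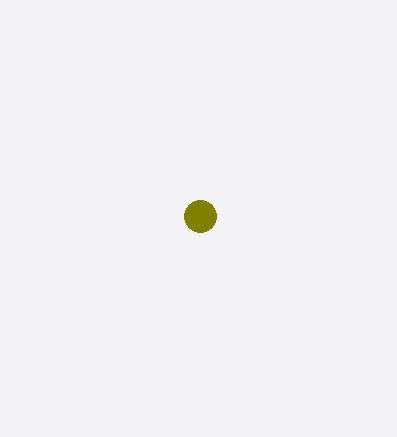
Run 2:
center_x = 200
center_y = 216
radius = 16
color = 'olive'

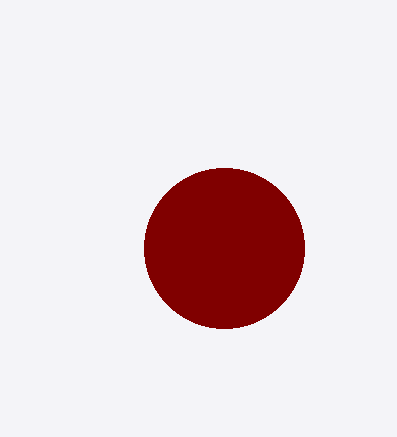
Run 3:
center_x = 224; center_y = 248; radius = 80; color = 'maroon'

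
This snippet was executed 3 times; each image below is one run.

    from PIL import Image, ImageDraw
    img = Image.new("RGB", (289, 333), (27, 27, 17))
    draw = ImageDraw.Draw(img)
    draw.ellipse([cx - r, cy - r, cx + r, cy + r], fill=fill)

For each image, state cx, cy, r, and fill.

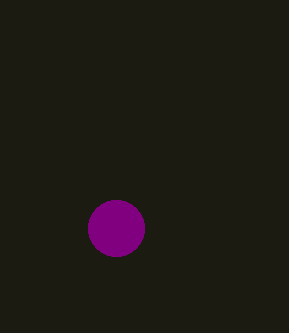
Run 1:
cx = 116, cy = 228, r = 28, fill = 'purple'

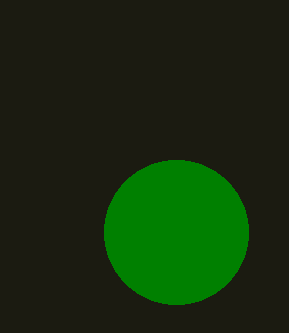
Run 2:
cx = 176
cy = 232
r = 72
fill = 'green'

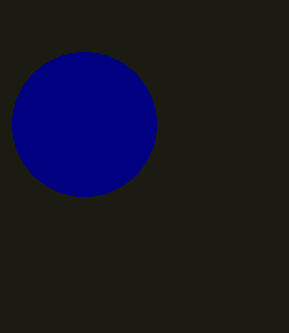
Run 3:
cx = 84; cy = 124; r = 72; fill = 'navy'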